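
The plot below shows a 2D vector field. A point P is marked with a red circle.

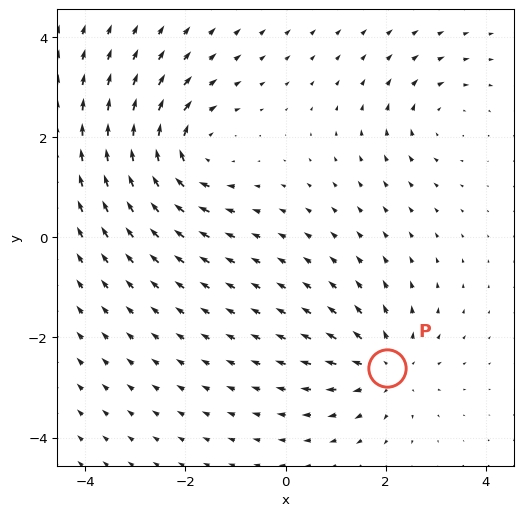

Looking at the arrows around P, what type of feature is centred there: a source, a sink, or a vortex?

At P (2.0, -2.6) the arrows spread outward. Divergence about +4, curl ≈0 — positive divergence with near-zero curl is a source.

source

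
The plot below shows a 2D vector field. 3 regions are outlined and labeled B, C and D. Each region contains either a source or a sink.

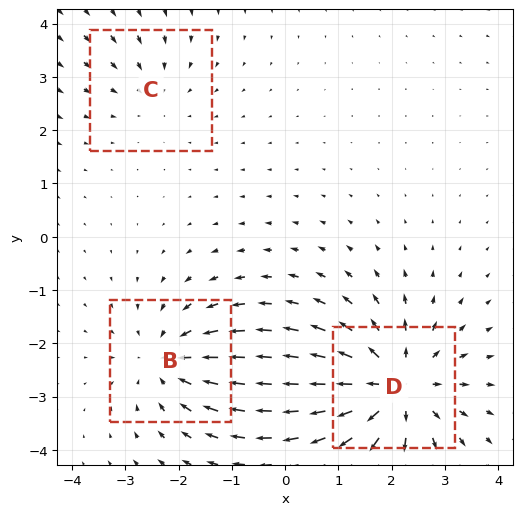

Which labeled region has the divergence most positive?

Divergence at each region's feature centre — B: about -3, C: about -2, D: about +5. Region D is most positive.

D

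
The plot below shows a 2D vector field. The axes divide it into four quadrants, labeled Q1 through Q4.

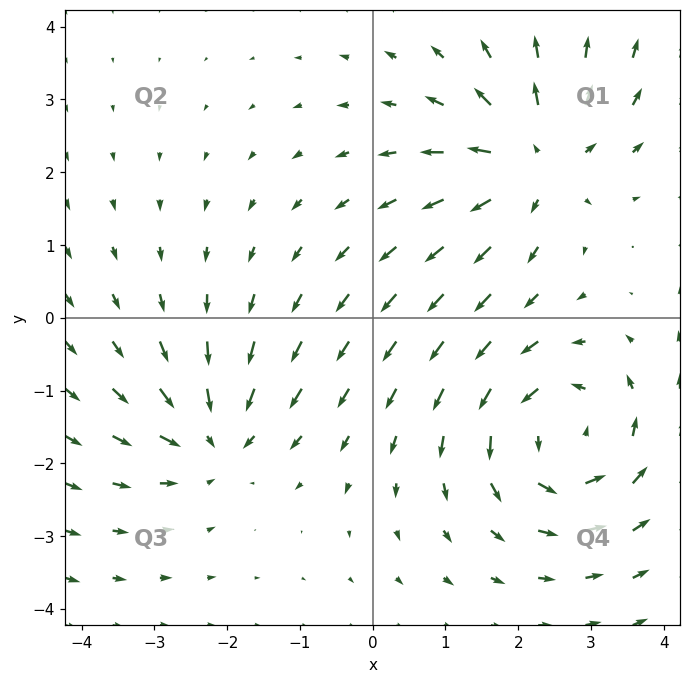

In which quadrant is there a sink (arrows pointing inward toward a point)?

The sink sits at approximately (-2.2, -1.6), which lies in quadrant Q3. The divergence there is about -4, negative as expected for a sink.

Q3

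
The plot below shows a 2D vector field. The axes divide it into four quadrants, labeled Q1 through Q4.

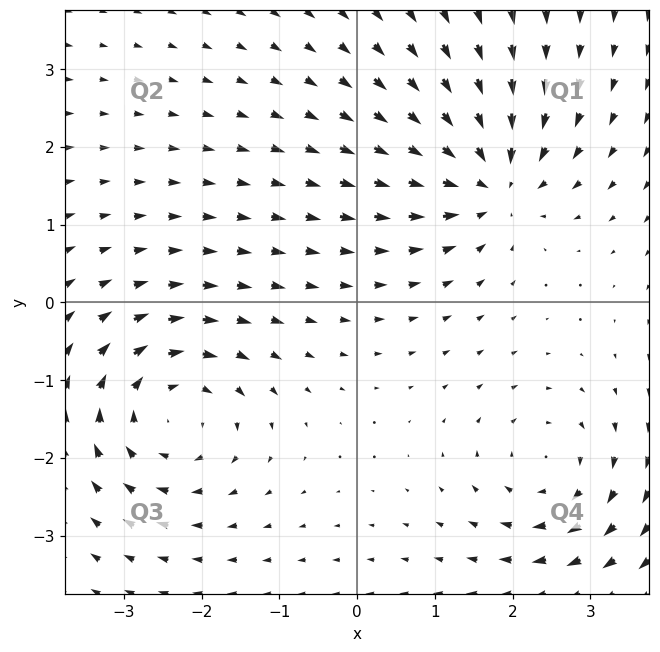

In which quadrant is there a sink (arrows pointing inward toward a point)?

Q1

The sink sits at approximately (1.7, 1.6), which lies in quadrant Q1. The divergence there is about -5, negative as expected for a sink.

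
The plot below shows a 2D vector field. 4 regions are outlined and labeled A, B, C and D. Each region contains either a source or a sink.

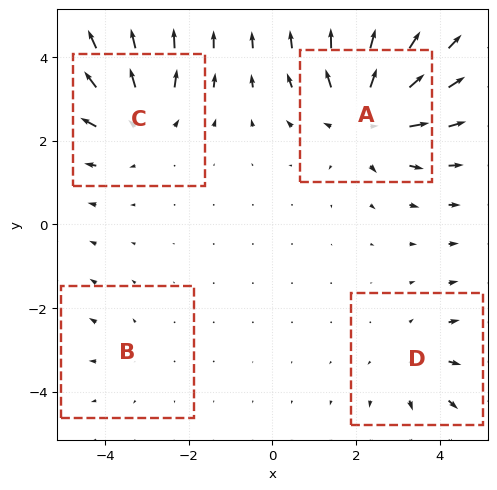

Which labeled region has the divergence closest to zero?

Divergence at each region's feature centre — A: about +6, B: about +2, C: about +4, D: about +3. Region B is closest to zero.

B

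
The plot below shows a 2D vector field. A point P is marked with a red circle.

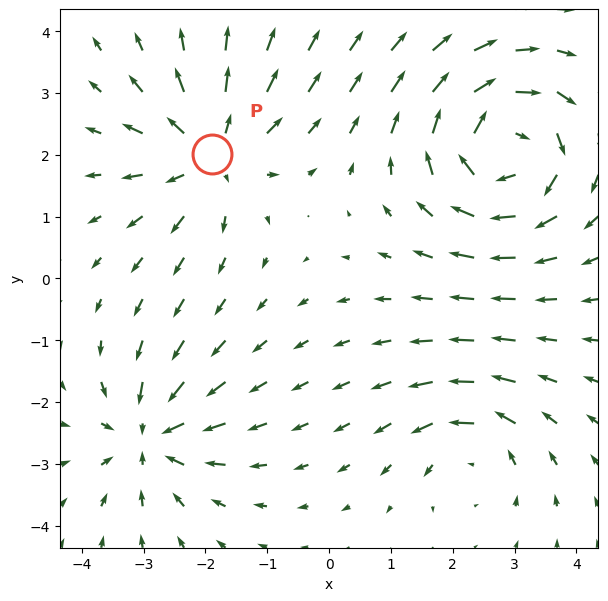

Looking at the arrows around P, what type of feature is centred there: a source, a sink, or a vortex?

At P (-1.9, 2.0) the arrows spread outward. Divergence about +4, curl ≈0 — positive divergence with near-zero curl is a source.

source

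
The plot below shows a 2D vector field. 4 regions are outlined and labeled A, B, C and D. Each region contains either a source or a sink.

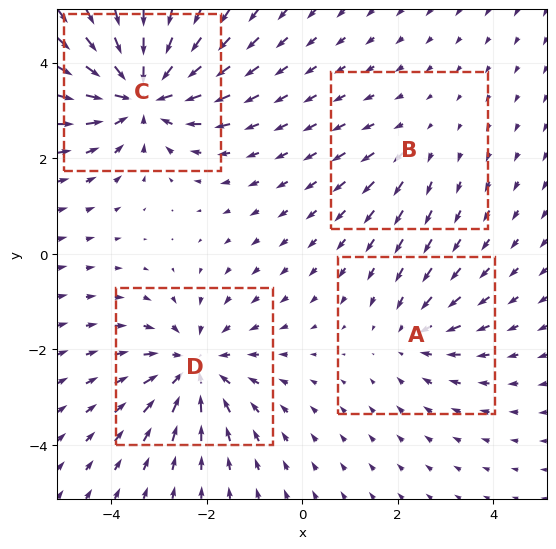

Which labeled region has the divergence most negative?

C

Divergence at each region's feature centre — A: about -3, B: about +2, C: about -6, D: about -5. Region C is most negative.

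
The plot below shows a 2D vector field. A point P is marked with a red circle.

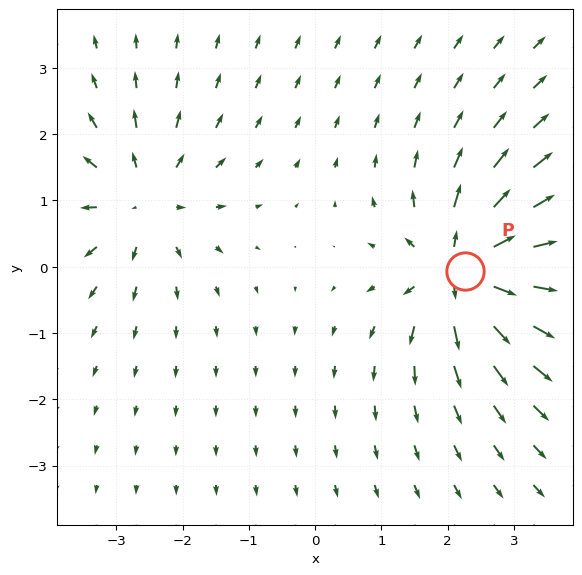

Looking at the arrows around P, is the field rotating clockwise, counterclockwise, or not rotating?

Near P at (2.3, -0.1) the arrows show no circulation. The curl there is ≈0.

not rotating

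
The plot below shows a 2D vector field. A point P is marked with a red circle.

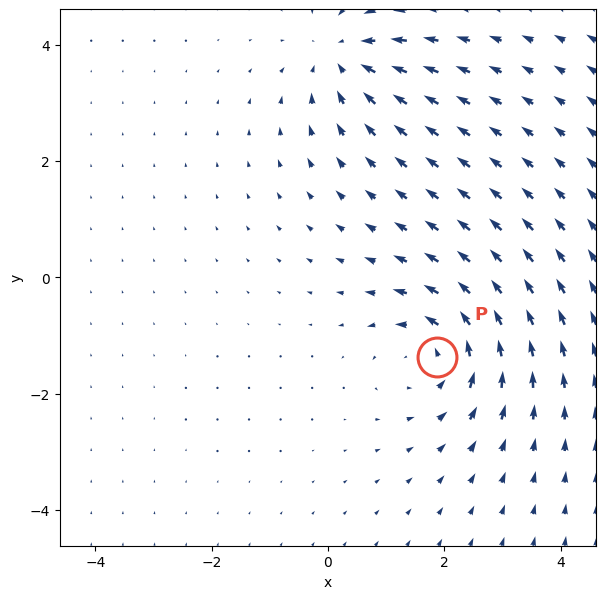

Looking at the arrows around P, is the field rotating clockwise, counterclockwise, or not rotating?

Near P at (1.9, -1.4) the arrows circulate counterclockwise. The curl (z-component) there is about +5; positive curl means counterclockwise rotation.

counterclockwise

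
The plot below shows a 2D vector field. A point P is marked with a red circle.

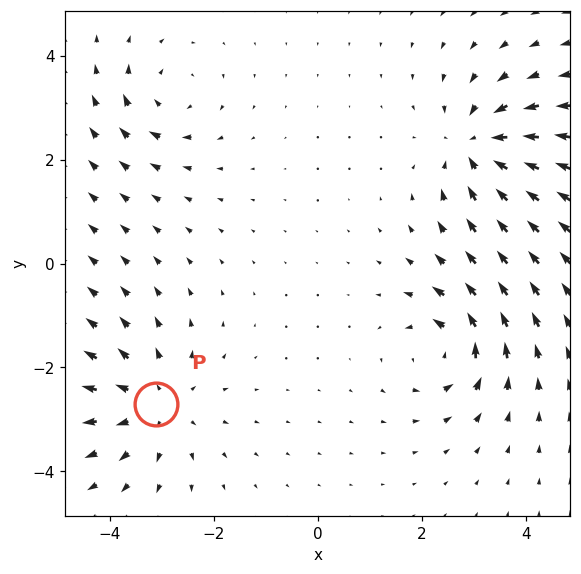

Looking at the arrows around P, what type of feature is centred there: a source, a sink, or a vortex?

At P (-3.1, -2.7) the arrows spread outward. Divergence about +4, curl ≈0 — positive divergence with near-zero curl is a source.

source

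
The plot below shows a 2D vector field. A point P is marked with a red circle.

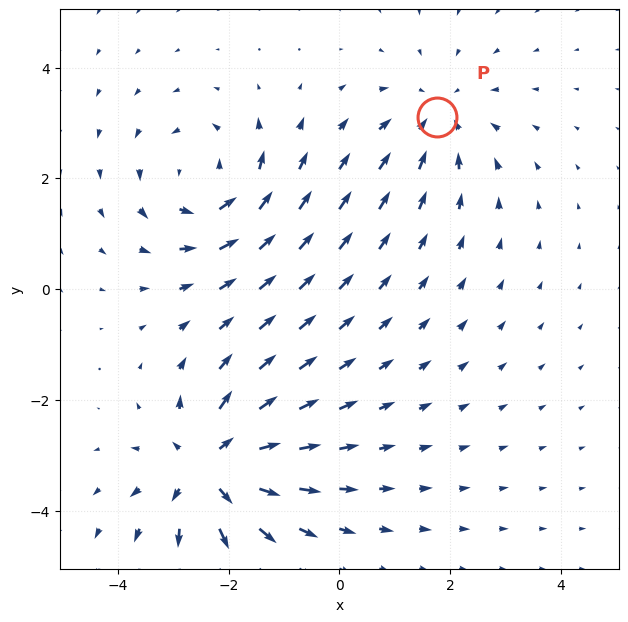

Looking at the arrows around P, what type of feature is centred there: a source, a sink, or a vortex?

sink

At P (1.8, 3.1) the arrows converge inward. Divergence about -3, curl ≈0 — negative divergence with near-zero curl is a sink.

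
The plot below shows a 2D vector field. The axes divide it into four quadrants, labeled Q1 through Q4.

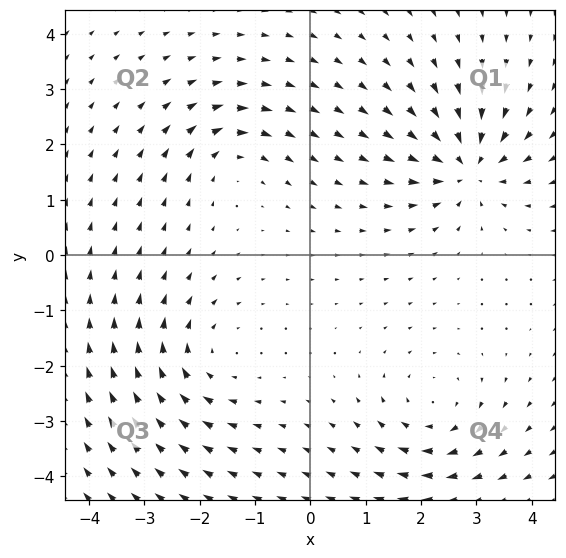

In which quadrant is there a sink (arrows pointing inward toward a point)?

The sink sits at approximately (2.8, 1.6), which lies in quadrant Q1. The divergence there is about -7, negative as expected for a sink.

Q1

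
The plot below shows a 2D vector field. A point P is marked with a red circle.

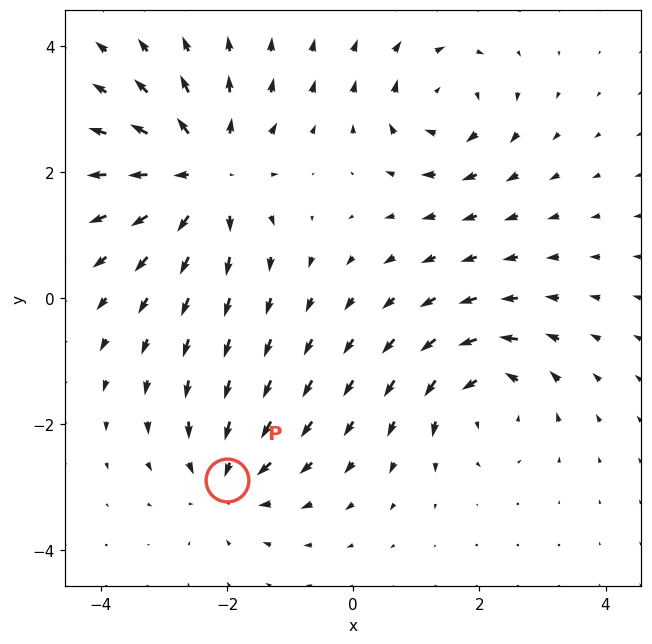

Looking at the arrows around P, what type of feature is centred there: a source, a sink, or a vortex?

sink

At P (-2.0, -2.9) the arrows converge inward. Divergence about -4, curl ≈0 — negative divergence with near-zero curl is a sink.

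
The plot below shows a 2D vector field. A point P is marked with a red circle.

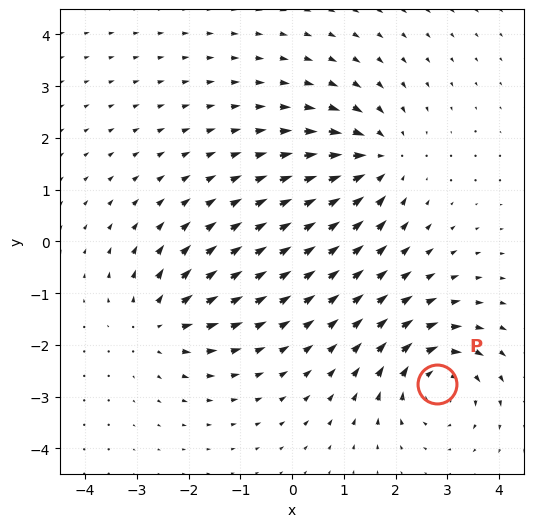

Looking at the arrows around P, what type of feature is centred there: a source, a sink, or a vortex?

vortex

At P (2.8, -2.7) the arrows circulate clockwise. Divergence ≈0, curl about -5 — near-zero divergence with nonzero curl is a vortex.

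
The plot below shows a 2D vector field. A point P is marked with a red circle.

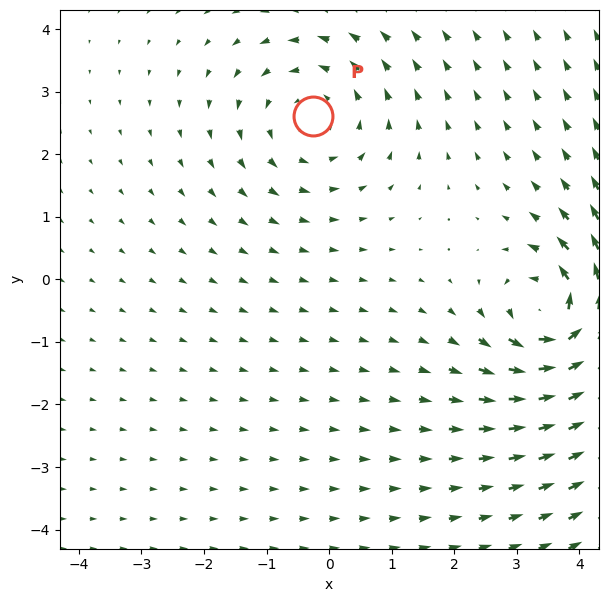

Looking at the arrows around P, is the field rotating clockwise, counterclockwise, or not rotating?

Near P at (-0.3, 2.6) the arrows circulate counterclockwise. The curl (z-component) there is about +3; positive curl means counterclockwise rotation.

counterclockwise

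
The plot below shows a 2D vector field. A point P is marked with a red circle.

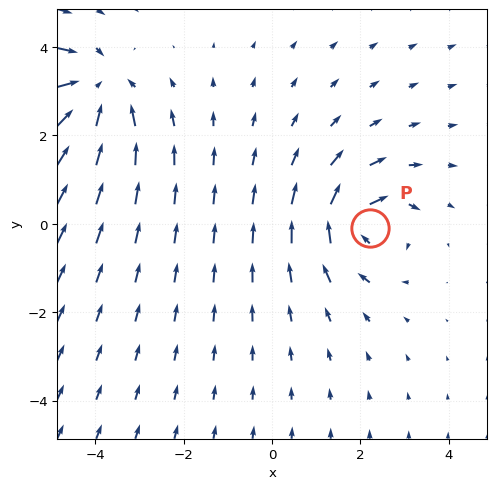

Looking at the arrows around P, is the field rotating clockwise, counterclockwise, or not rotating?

clockwise

Near P at (2.2, -0.1) the arrows circulate clockwise. The curl (z-component) there is about -4; negative curl means clockwise rotation.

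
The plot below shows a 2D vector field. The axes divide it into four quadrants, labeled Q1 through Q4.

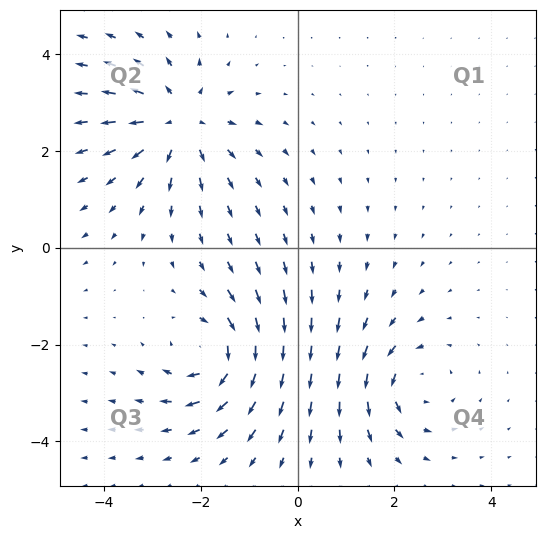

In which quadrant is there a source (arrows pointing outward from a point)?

The source sits at approximately (-2.5, 2.6), which lies in quadrant Q2. The divergence there is about +4, positive as expected for a source.

Q2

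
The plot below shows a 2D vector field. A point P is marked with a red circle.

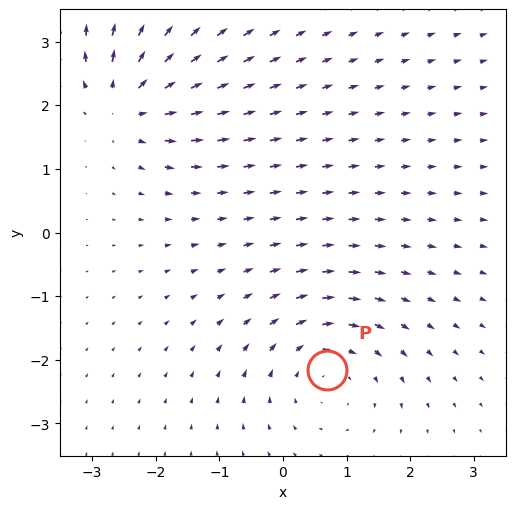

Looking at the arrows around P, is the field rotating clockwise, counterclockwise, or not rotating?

clockwise

Near P at (0.7, -2.2) the arrows circulate clockwise. The curl (z-component) there is about -4; negative curl means clockwise rotation.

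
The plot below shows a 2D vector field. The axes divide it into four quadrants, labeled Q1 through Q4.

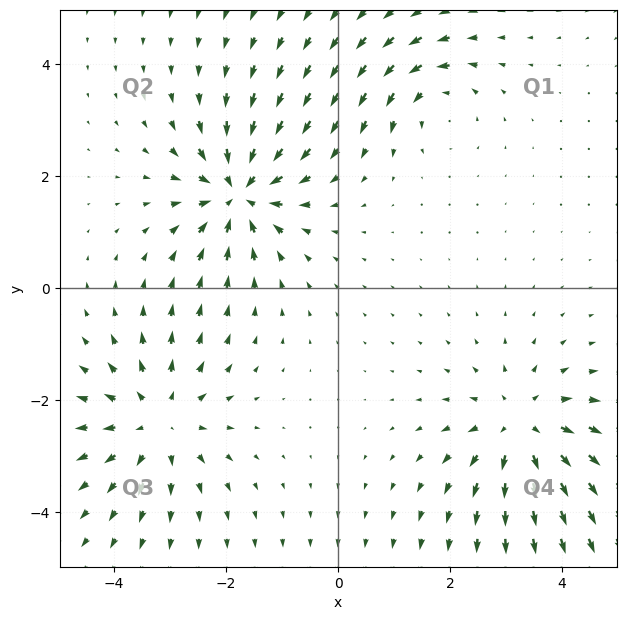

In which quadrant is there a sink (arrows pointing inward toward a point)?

The sink sits at approximately (-1.8, 1.7), which lies in quadrant Q2. The divergence there is about -7, negative as expected for a sink.

Q2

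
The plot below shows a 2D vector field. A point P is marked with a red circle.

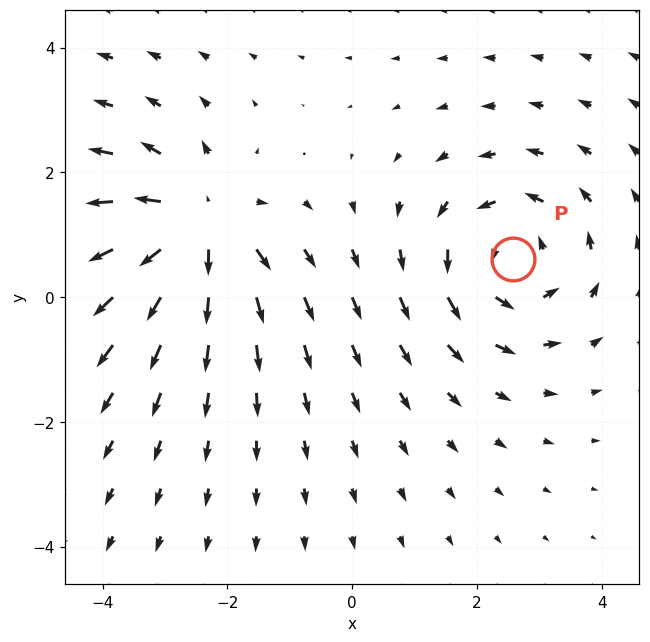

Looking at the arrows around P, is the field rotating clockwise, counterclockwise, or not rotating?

Near P at (2.6, 0.6) the arrows circulate counterclockwise. The curl (z-component) there is about +4; positive curl means counterclockwise rotation.

counterclockwise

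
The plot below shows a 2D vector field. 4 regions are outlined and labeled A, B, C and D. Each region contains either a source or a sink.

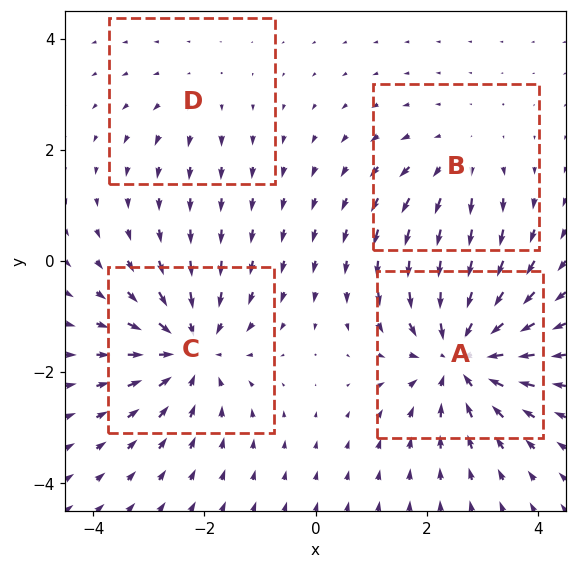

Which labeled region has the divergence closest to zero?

Divergence at each region's feature centre — A: about -6, B: about +3, C: about -5, D: about +2. Region D is closest to zero.

D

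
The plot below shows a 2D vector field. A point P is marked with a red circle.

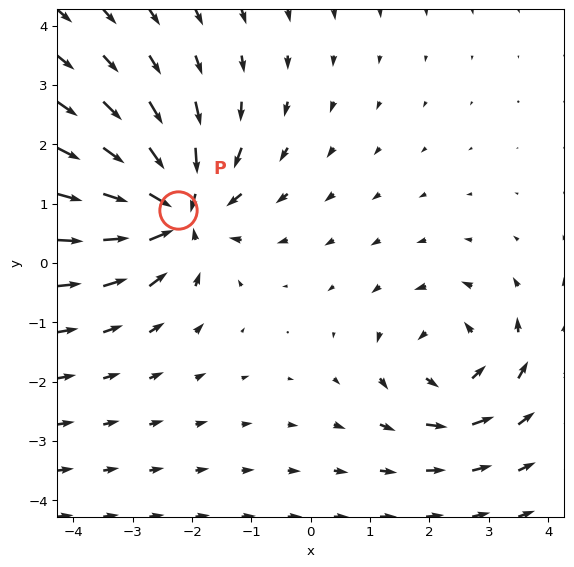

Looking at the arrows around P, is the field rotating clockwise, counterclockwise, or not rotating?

Near P at (-2.2, 0.9) the arrows show no circulation. The curl there is ≈0.

not rotating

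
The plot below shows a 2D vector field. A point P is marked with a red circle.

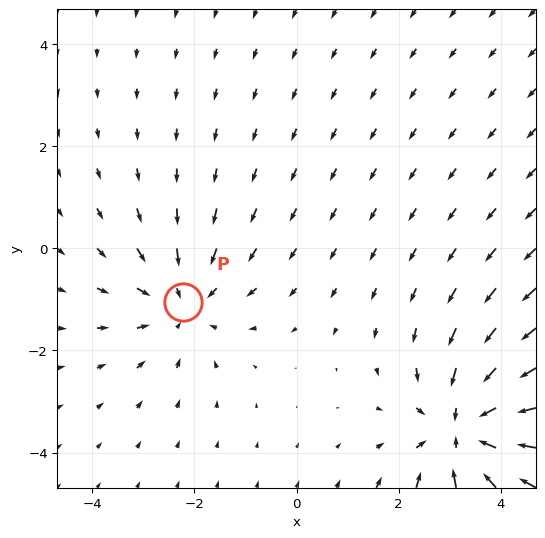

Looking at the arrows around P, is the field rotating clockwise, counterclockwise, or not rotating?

Near P at (-2.2, -1.1) the arrows show no circulation. The curl there is ≈0.

not rotating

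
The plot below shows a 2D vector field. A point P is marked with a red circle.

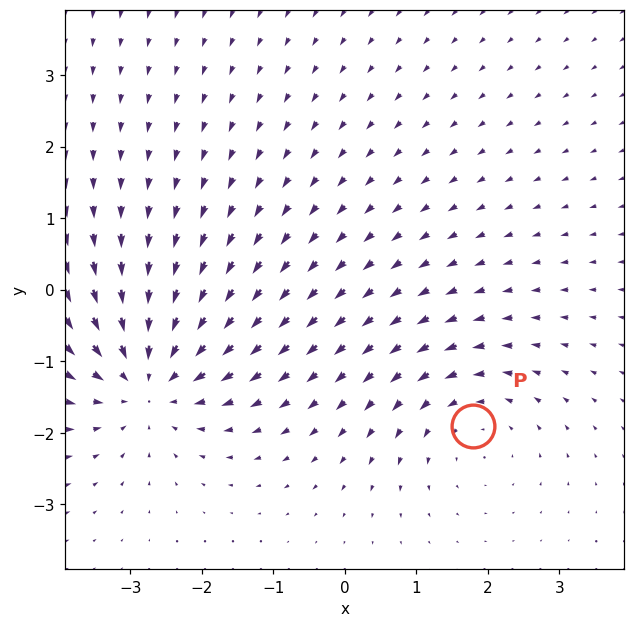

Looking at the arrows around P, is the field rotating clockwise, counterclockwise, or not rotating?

Near P at (1.8, -1.9) the arrows circulate counterclockwise. The curl (z-component) there is about +2; positive curl means counterclockwise rotation.

counterclockwise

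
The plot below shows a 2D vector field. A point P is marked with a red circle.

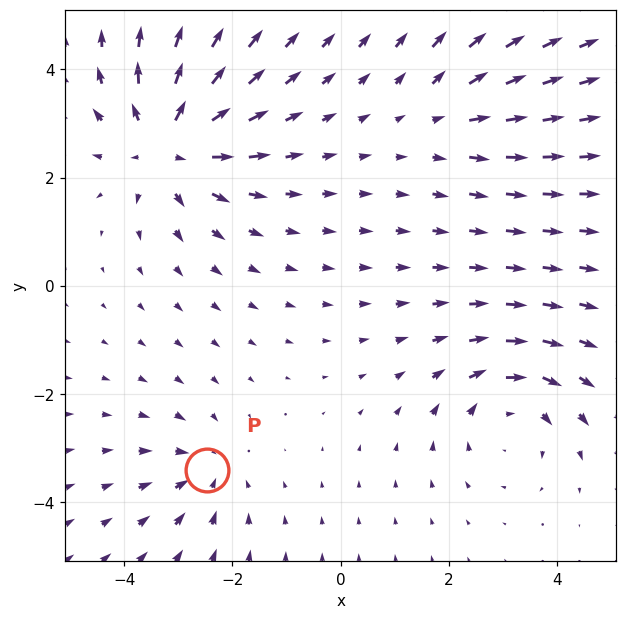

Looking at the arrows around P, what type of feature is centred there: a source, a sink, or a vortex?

At P (-2.5, -3.4) the arrows converge inward. Divergence about -3, curl ≈0 — negative divergence with near-zero curl is a sink.

sink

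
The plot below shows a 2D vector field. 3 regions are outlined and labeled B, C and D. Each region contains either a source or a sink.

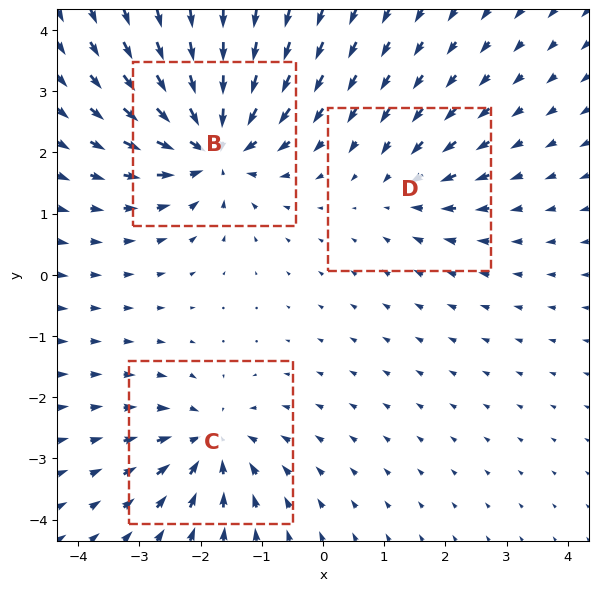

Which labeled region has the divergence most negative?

Divergence at each region's feature centre — B: about -6, C: about -4, D: about -2. Region B is most negative.

B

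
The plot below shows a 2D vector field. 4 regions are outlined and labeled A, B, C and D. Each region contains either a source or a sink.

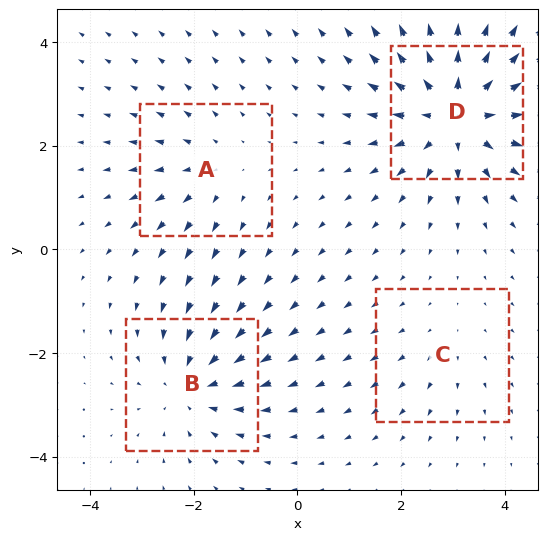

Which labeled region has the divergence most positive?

Divergence at each region's feature centre — A: about +3, B: about -4, C: about +2, D: about +7. Region D is most positive.

D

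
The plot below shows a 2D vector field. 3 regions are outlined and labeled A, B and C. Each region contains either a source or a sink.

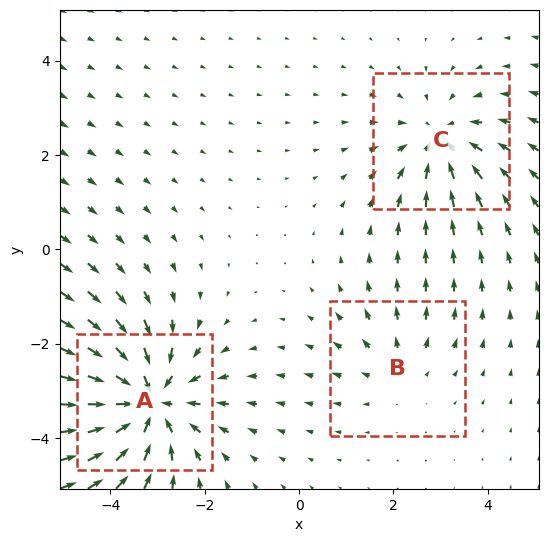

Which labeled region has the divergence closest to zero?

B

Divergence at each region's feature centre — A: about -5, B: about +2, C: about -3. Region B is closest to zero.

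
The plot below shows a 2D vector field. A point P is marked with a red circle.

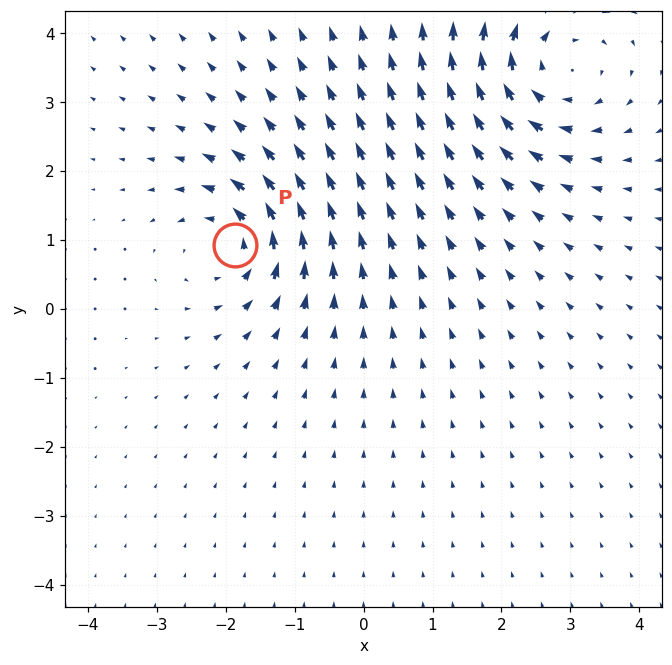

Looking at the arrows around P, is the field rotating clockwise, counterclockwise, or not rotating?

Near P at (-1.9, 0.9) the arrows circulate counterclockwise. The curl (z-component) there is about +5; positive curl means counterclockwise rotation.

counterclockwise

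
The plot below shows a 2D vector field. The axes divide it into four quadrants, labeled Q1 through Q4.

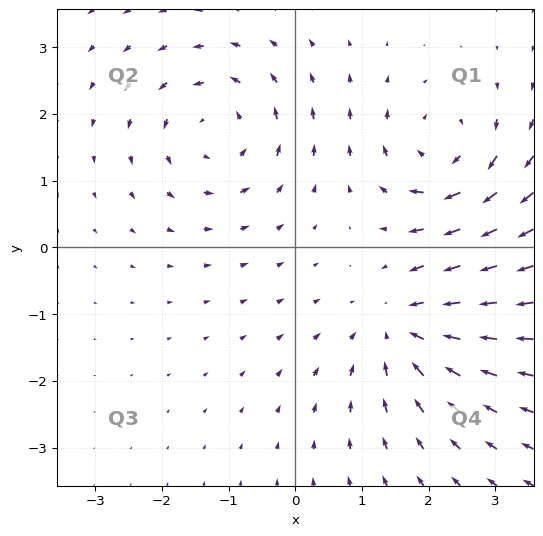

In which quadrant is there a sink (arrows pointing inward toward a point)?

The sink sits at approximately (1.6, -1.2), which lies in quadrant Q4. The divergence there is about -5, negative as expected for a sink.

Q4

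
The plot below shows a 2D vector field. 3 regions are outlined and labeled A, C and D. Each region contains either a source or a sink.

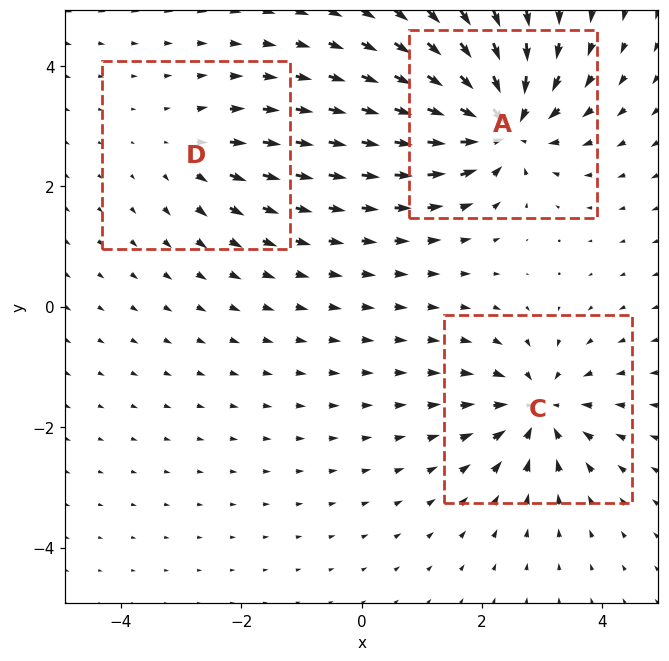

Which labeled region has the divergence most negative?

Divergence at each region's feature centre — A: about -6, C: about -4, D: about +2. Region A is most negative.

A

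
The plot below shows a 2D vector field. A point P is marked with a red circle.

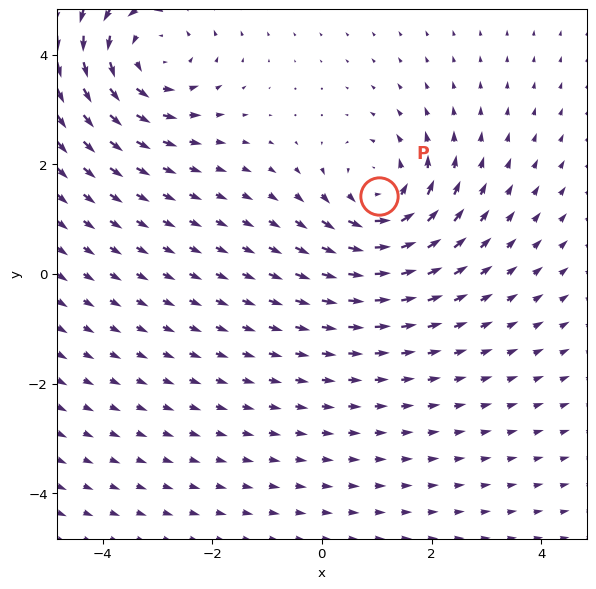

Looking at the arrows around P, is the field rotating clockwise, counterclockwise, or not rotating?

Near P at (1.0, 1.4) the arrows circulate counterclockwise. The curl (z-component) there is about +4; positive curl means counterclockwise rotation.

counterclockwise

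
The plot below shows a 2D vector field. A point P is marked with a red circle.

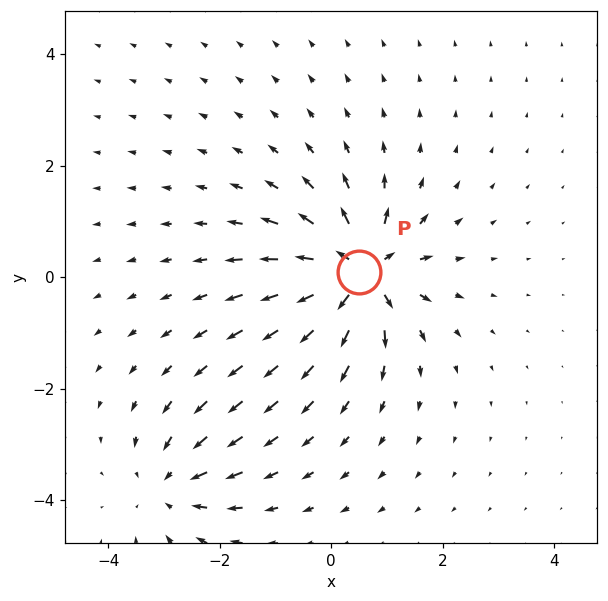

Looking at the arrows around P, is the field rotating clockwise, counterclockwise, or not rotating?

Near P at (0.5, 0.1) the arrows show no circulation. The curl there is ≈0.

not rotating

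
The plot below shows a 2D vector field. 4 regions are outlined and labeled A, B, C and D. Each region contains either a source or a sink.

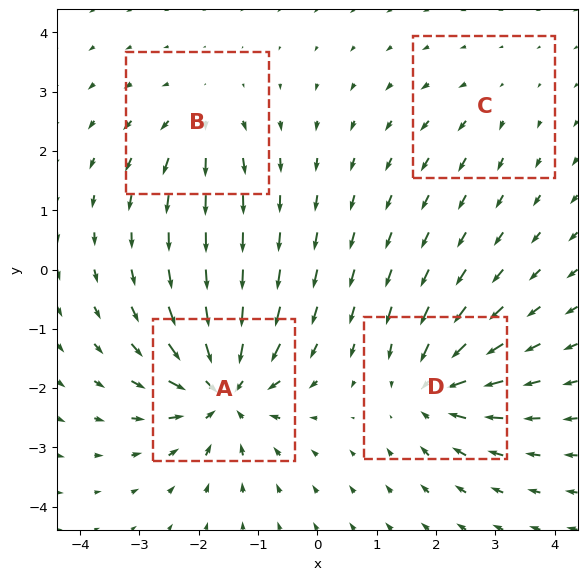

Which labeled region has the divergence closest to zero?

Divergence at each region's feature centre — A: about -9, B: about +4, C: about +2, D: about -6. Region C is closest to zero.

C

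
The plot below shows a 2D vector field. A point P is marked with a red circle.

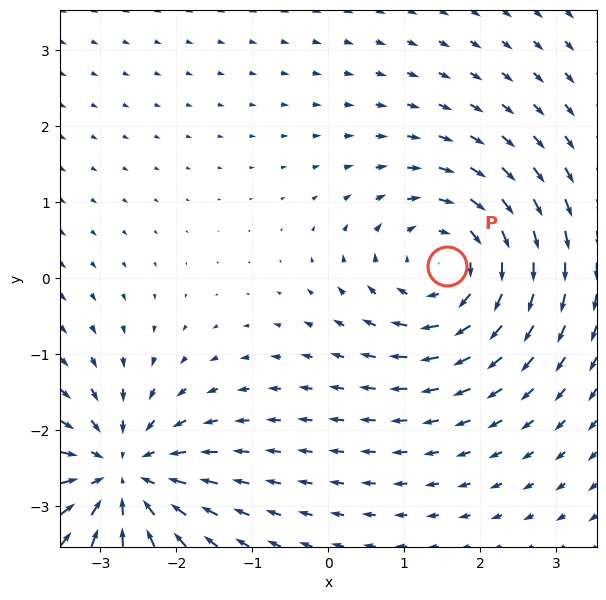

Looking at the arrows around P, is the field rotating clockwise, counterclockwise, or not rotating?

Near P at (1.6, 0.2) the arrows circulate clockwise. The curl (z-component) there is about -5; negative curl means clockwise rotation.

clockwise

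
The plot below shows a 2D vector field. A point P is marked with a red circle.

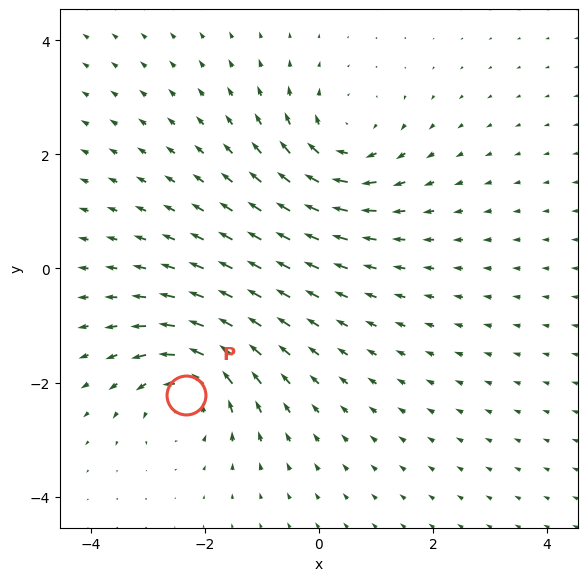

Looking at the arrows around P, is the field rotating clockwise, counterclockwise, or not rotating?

counterclockwise

Near P at (-2.3, -2.2) the arrows circulate counterclockwise. The curl (z-component) there is about +7; positive curl means counterclockwise rotation.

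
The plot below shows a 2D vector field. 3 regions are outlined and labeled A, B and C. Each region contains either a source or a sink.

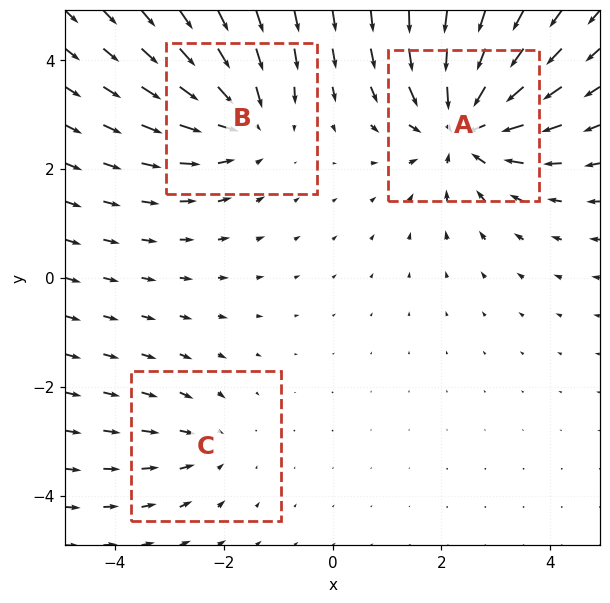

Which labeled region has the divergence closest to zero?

C

Divergence at each region's feature centre — A: about -5, B: about -3, C: about -2. Region C is closest to zero.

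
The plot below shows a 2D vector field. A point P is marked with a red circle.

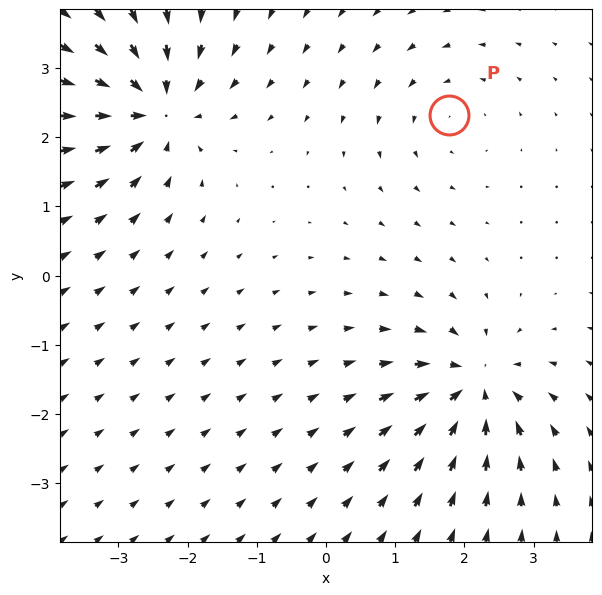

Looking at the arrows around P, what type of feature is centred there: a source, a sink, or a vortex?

At P (1.8, 2.3) the arrows circulate counterclockwise. Divergence ≈0, curl about +3 — near-zero divergence with nonzero curl is a vortex.

vortex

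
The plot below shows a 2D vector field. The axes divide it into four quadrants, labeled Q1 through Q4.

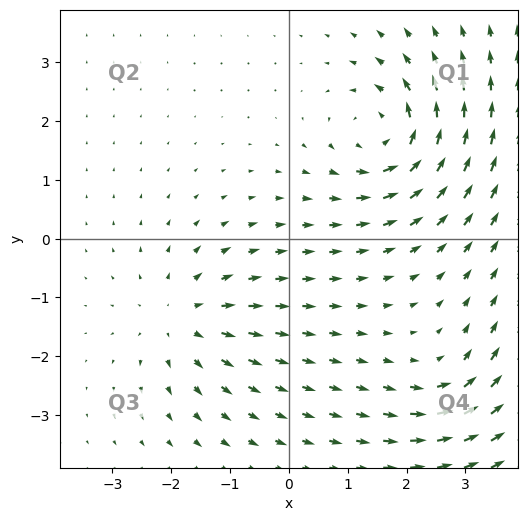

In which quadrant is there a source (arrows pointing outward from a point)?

The source sits at approximately (-1.8, -1.4), which lies in quadrant Q3. The divergence there is about +4, positive as expected for a source.

Q3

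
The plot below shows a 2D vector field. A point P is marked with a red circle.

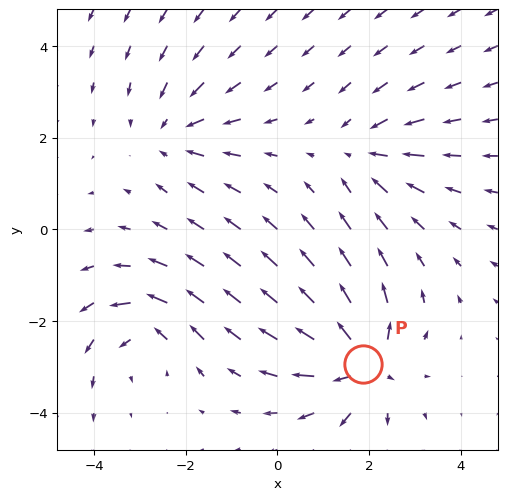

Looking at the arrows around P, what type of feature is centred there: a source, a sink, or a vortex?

At P (1.9, -2.9) the arrows spread outward. Divergence about +6, curl ≈0 — positive divergence with near-zero curl is a source.

source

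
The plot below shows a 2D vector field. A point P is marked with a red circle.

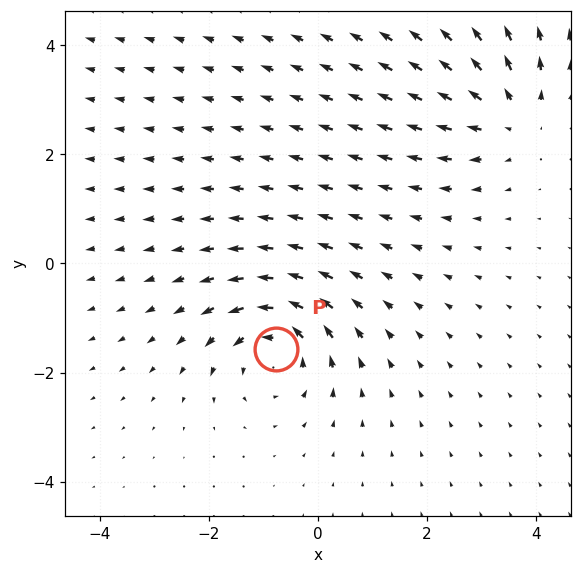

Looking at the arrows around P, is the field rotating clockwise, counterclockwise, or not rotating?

Near P at (-0.8, -1.6) the arrows circulate counterclockwise. The curl (z-component) there is about +6; positive curl means counterclockwise rotation.

counterclockwise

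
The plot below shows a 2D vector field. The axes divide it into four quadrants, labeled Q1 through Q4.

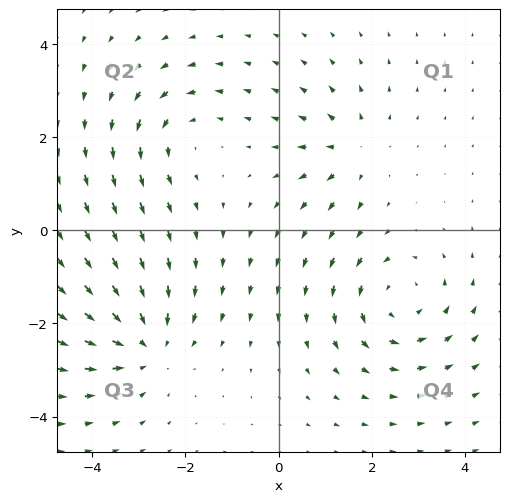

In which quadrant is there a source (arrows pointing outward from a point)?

Q1

The source sits at approximately (1.6, 1.7), which lies in quadrant Q1. The divergence there is about +3, positive as expected for a source.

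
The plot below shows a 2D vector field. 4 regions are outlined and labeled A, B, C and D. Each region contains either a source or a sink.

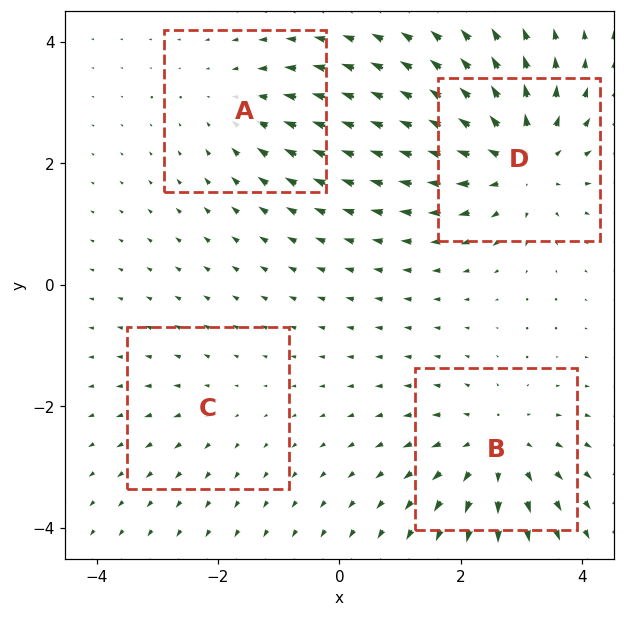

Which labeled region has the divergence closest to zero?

Divergence at each region's feature centre — A: about -3, B: about +5, C: about +2, D: about +6. Region C is closest to zero.

C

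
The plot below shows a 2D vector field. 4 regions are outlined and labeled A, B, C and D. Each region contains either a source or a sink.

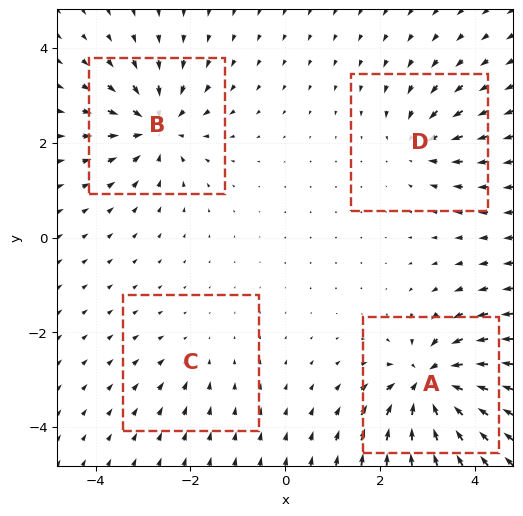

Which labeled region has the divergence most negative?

A

Divergence at each region's feature centre — A: about -9, B: about -6, C: about -2, D: about -4. Region A is most negative.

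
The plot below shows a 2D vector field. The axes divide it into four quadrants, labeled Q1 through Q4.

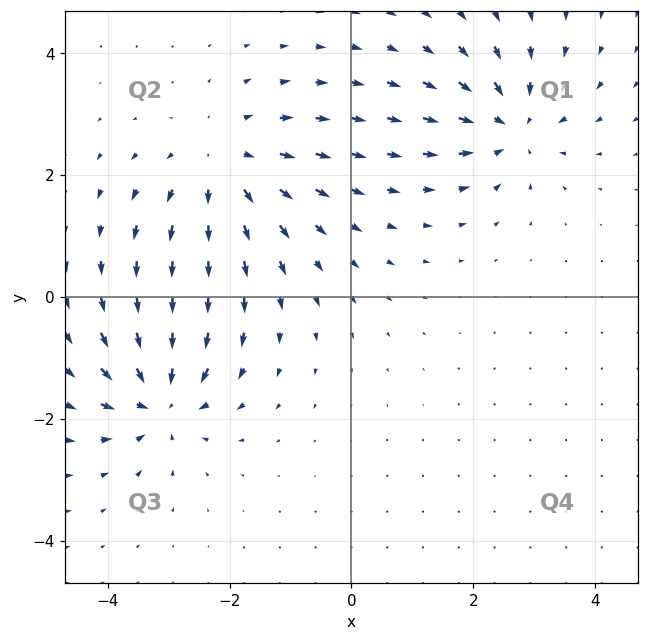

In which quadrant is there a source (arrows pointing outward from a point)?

The source sits at approximately (-2.1, 2.2), which lies in quadrant Q2. The divergence there is about +4, positive as expected for a source.

Q2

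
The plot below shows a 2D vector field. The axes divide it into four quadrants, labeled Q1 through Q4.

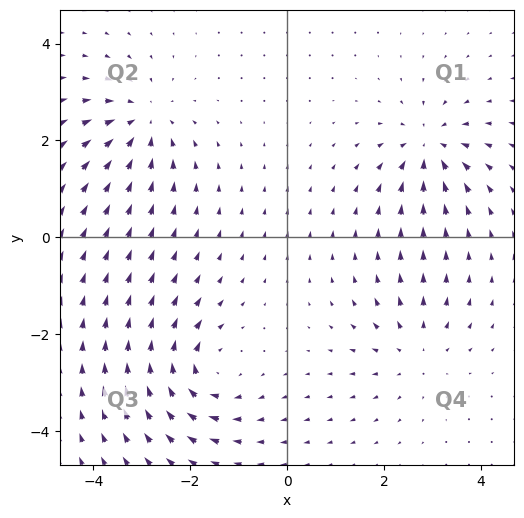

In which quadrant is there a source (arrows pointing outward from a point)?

Q4

The source sits at approximately (2.7, -2.4), which lies in quadrant Q4. The divergence there is about +3, positive as expected for a source.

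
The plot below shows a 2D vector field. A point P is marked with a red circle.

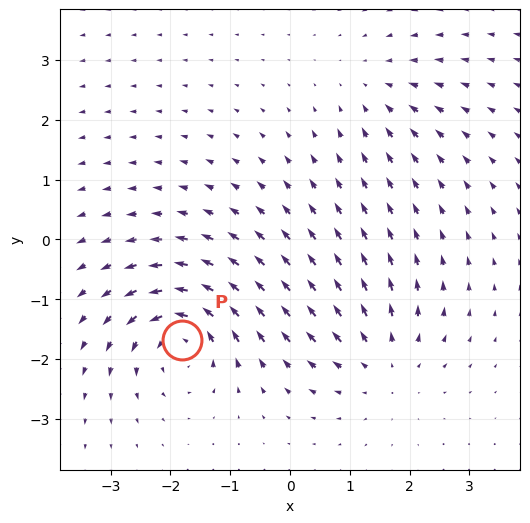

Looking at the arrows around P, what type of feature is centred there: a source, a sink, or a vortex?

vortex

At P (-1.8, -1.7) the arrows circulate counterclockwise. Divergence ≈0, curl about +7 — near-zero divergence with nonzero curl is a vortex.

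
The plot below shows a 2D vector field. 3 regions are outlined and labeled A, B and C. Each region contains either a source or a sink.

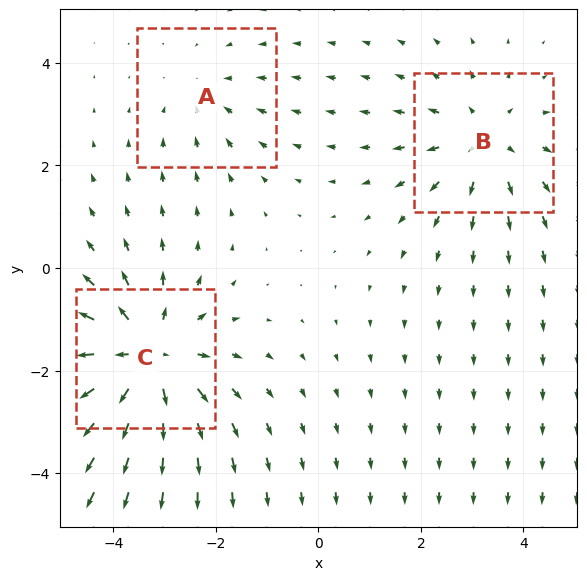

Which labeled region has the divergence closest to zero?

A

Divergence at each region's feature centre — A: about -2, B: about +3, C: about +4. Region A is closest to zero.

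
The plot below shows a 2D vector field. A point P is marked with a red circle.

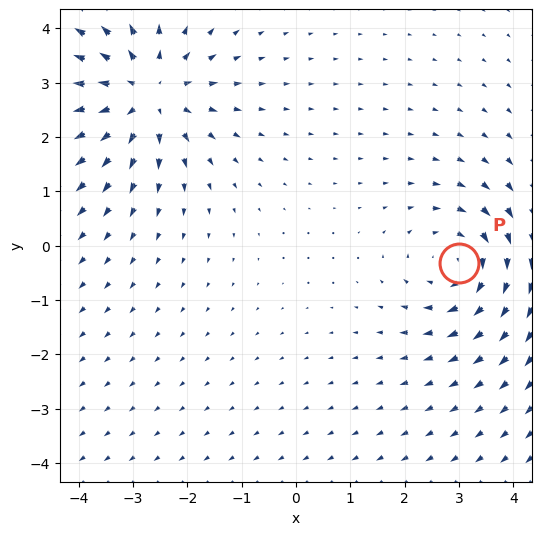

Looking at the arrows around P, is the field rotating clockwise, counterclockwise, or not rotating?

Near P at (3.0, -0.3) the arrows circulate clockwise. The curl (z-component) there is about -4; negative curl means clockwise rotation.

clockwise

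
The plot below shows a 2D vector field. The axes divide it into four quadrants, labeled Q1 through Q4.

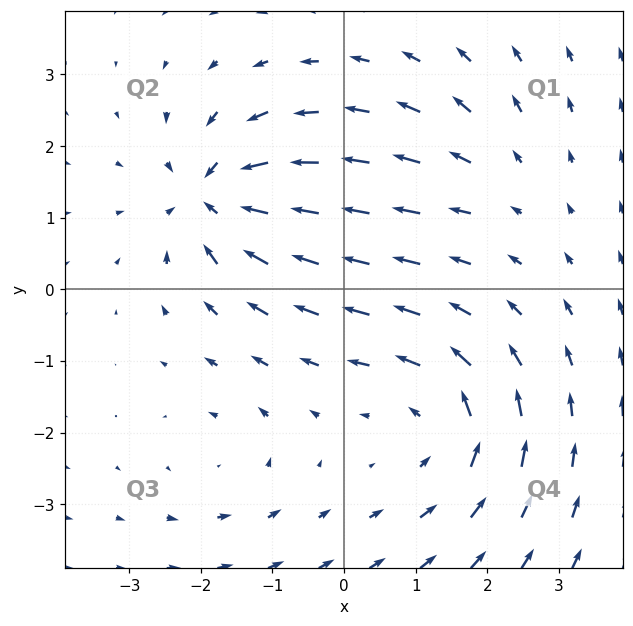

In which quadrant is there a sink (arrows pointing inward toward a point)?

The sink sits at approximately (-1.8, 1.3), which lies in quadrant Q2. The divergence there is about -7, negative as expected for a sink.

Q2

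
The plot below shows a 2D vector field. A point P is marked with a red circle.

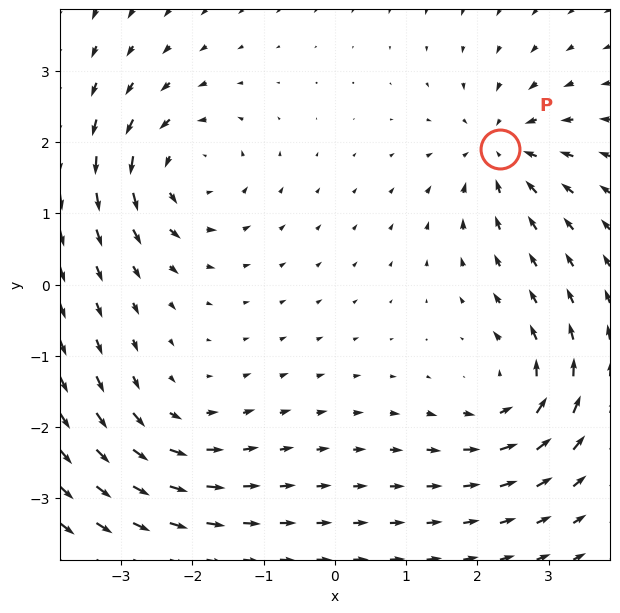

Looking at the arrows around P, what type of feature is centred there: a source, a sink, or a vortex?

sink

At P (2.3, 1.9) the arrows converge inward. Divergence about -6, curl ≈0 — negative divergence with near-zero curl is a sink.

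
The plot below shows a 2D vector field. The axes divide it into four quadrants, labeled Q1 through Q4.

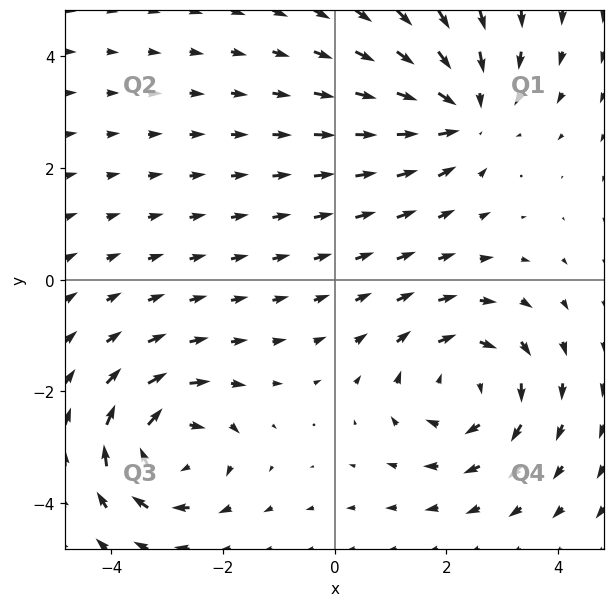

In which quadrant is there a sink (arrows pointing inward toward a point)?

Q1

The sink sits at approximately (2.3, 3.0), which lies in quadrant Q1. The divergence there is about -4, negative as expected for a sink.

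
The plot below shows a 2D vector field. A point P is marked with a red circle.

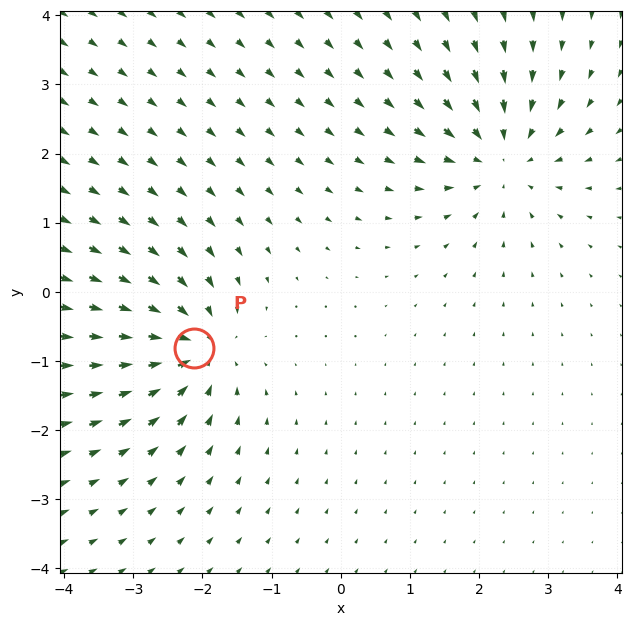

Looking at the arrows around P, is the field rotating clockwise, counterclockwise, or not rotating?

Near P at (-2.1, -0.8) the arrows show no circulation. The curl there is ≈0.

not rotating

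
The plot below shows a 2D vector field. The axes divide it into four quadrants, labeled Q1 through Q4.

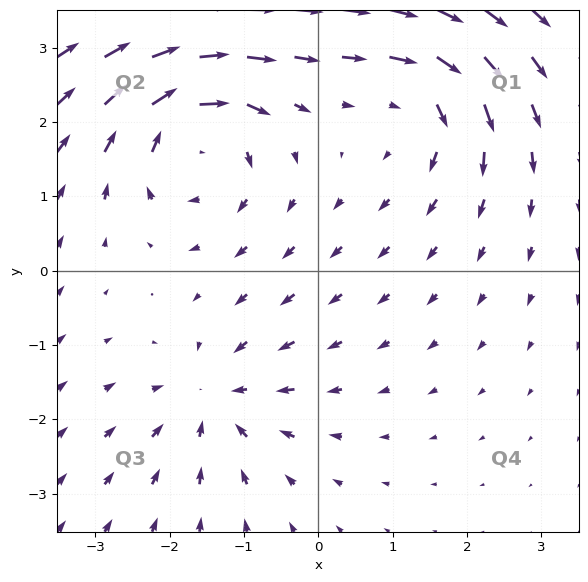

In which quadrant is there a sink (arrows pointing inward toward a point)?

Q3

The sink sits at approximately (-1.4, -1.7), which lies in quadrant Q3. The divergence there is about -4, negative as expected for a sink.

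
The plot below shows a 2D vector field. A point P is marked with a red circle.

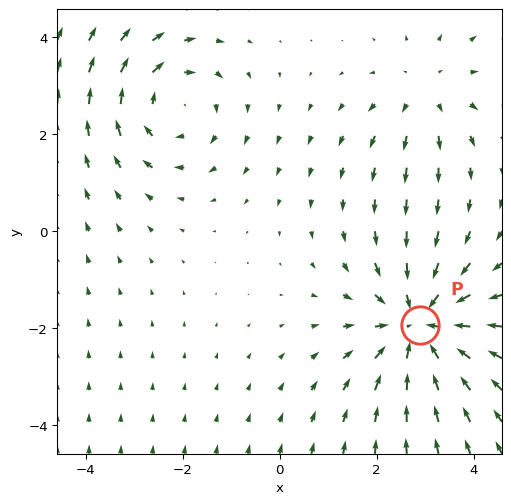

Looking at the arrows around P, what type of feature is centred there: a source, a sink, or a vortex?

At P (2.9, -1.9) the arrows converge inward. Divergence about -4, curl ≈0 — negative divergence with near-zero curl is a sink.

sink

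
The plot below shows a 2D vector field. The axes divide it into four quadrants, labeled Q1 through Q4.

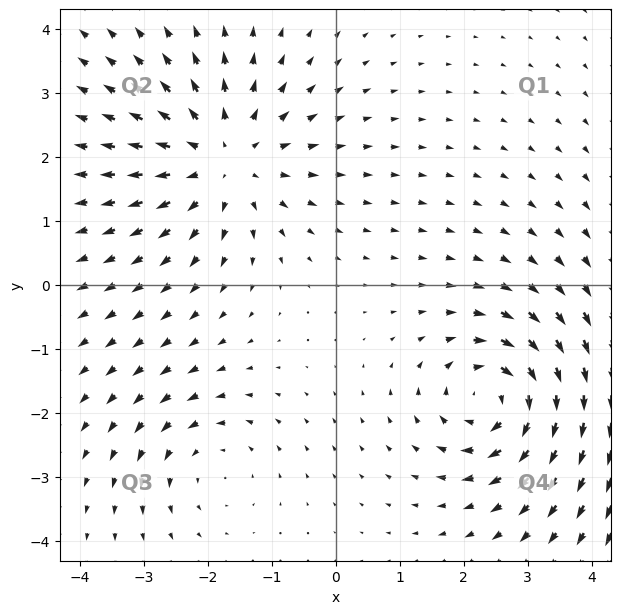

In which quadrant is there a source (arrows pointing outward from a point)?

The source sits at approximately (-1.7, 2.0), which lies in quadrant Q2. The divergence there is about +4, positive as expected for a source.

Q2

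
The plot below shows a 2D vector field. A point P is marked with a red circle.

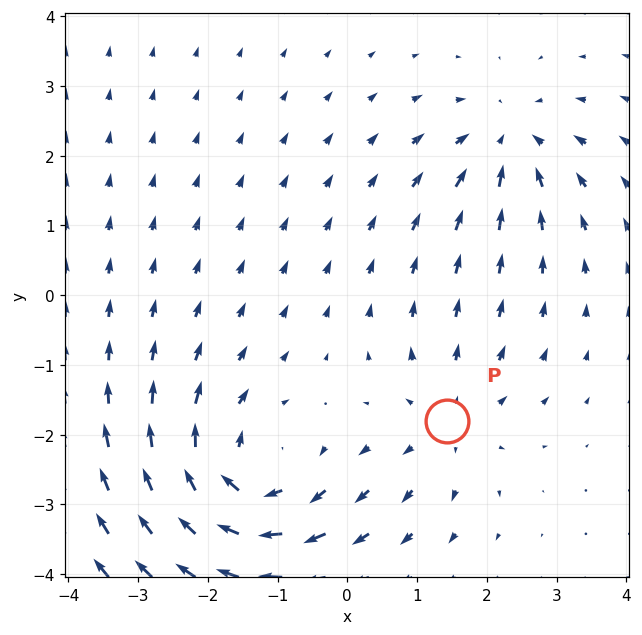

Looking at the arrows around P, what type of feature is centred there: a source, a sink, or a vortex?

source

At P (1.4, -1.8) the arrows spread outward. Divergence about +3, curl ≈0 — positive divergence with near-zero curl is a source.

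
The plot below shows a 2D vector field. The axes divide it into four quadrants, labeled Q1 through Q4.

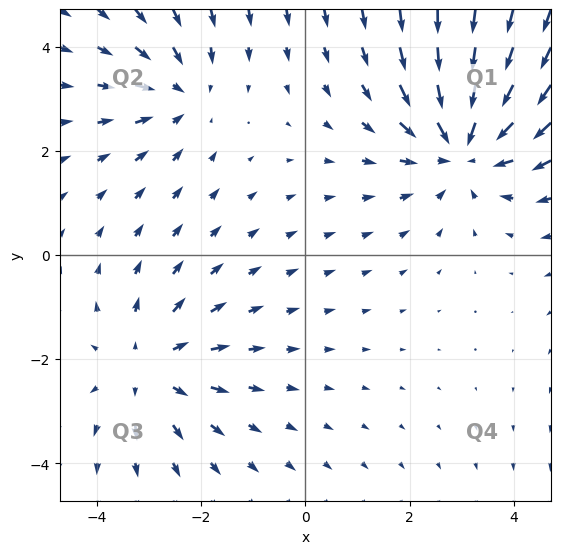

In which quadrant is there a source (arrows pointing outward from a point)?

Q3

The source sits at approximately (-3.0, -2.2), which lies in quadrant Q3. The divergence there is about +3, positive as expected for a source.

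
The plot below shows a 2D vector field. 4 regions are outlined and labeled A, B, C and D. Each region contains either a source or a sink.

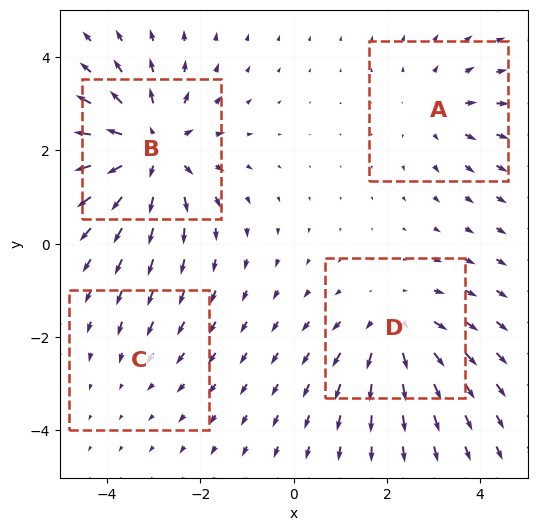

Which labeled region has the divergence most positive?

Divergence at each region's feature centre — A: about +3, B: about +7, C: about -2, D: about +4. Region B is most positive.

B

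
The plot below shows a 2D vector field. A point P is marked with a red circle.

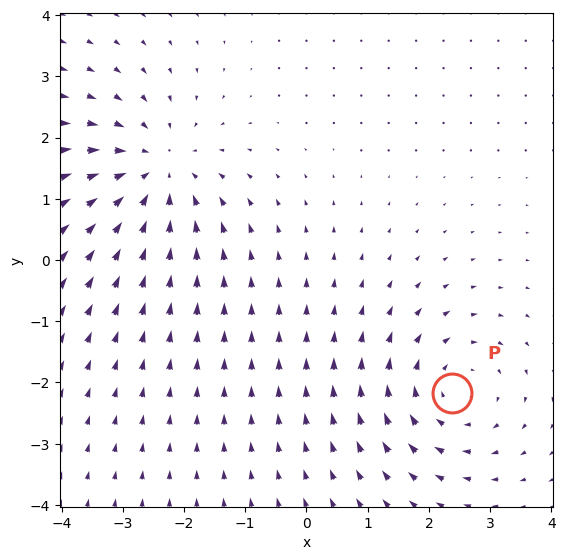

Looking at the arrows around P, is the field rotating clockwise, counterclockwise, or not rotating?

Near P at (2.4, -2.2) the arrows circulate clockwise. The curl (z-component) there is about -3; negative curl means clockwise rotation.

clockwise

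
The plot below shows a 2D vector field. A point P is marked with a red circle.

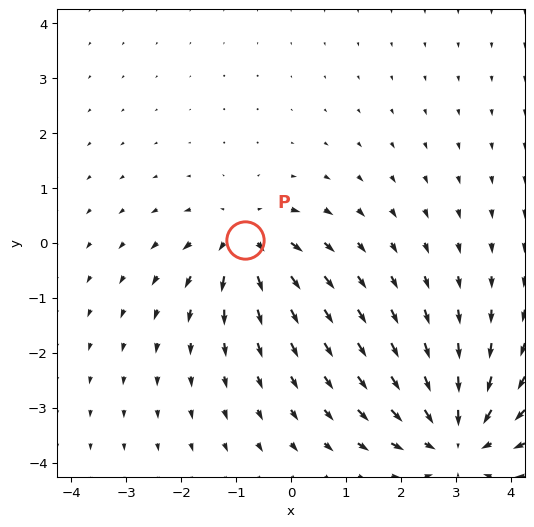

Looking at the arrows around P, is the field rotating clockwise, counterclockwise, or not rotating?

Near P at (-0.8, 0.0) the arrows show no circulation. The curl there is ≈0.

not rotating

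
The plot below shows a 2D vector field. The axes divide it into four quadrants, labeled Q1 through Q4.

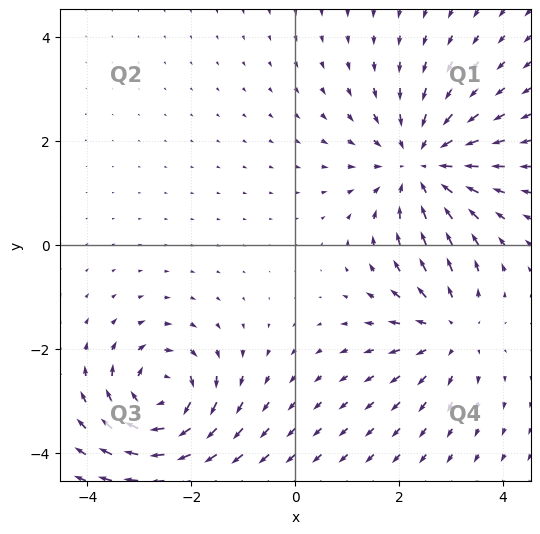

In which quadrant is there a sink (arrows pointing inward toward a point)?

The sink sits at approximately (2.4, 1.5), which lies in quadrant Q1. The divergence there is about -4, negative as expected for a sink.

Q1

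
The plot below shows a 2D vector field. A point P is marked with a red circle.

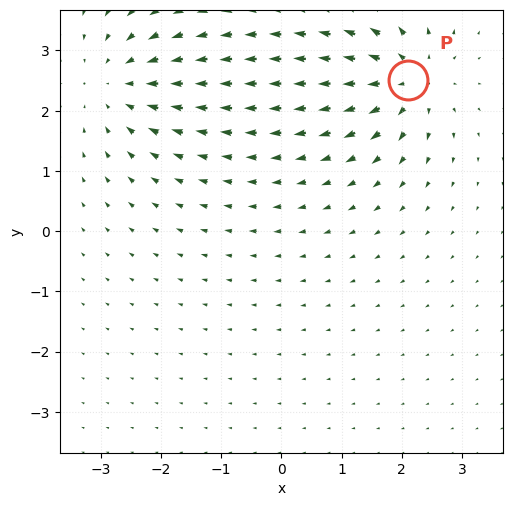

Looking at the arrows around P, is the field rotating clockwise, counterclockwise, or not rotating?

not rotating

Near P at (2.1, 2.5) the arrows show no circulation. The curl there is ≈0.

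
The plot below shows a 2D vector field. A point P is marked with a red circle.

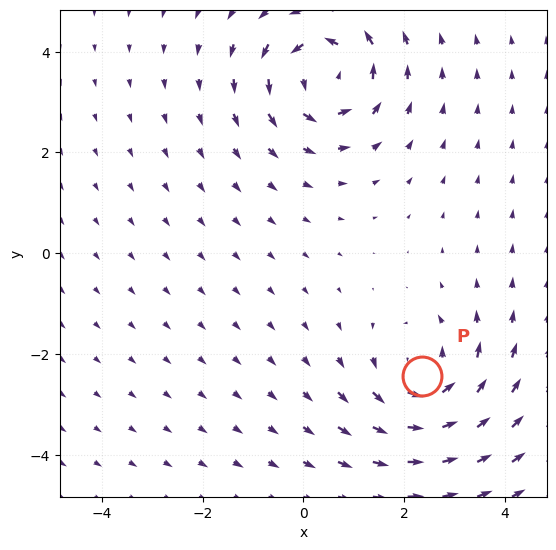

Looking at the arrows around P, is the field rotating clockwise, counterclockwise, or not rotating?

counterclockwise

Near P at (2.4, -2.4) the arrows circulate counterclockwise. The curl (z-component) there is about +4; positive curl means counterclockwise rotation.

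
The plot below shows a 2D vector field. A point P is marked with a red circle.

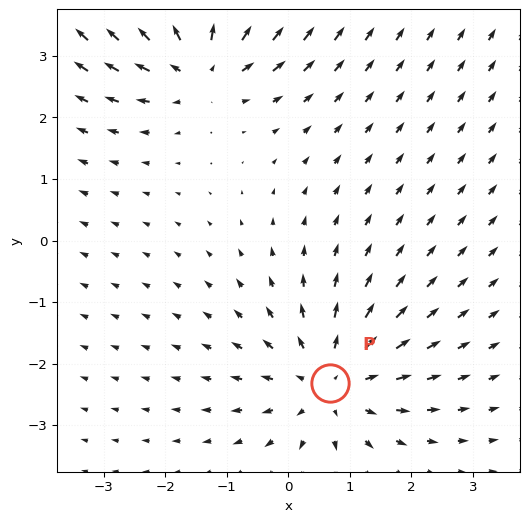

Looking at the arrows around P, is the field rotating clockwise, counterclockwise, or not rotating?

Near P at (0.7, -2.3) the arrows show no circulation. The curl there is ≈0.

not rotating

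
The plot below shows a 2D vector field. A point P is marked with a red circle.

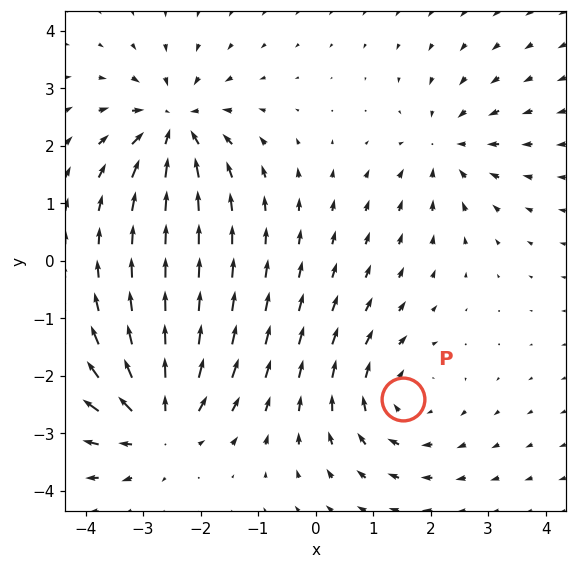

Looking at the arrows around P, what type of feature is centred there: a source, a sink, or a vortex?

vortex

At P (1.5, -2.4) the arrows circulate clockwise. Divergence ≈0, curl about -4 — near-zero divergence with nonzero curl is a vortex.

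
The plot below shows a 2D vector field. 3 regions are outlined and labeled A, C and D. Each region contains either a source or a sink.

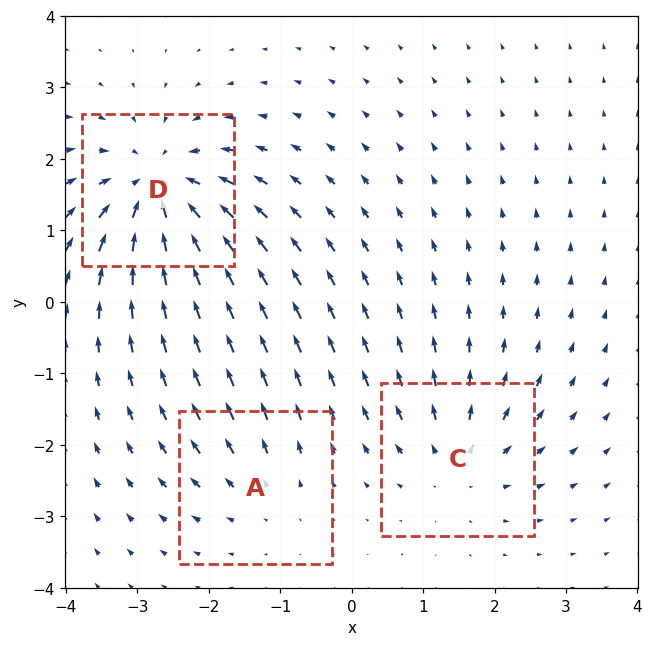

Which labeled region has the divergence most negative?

D

Divergence at each region's feature centre — A: about +2, C: about +3, D: about -6. Region D is most negative.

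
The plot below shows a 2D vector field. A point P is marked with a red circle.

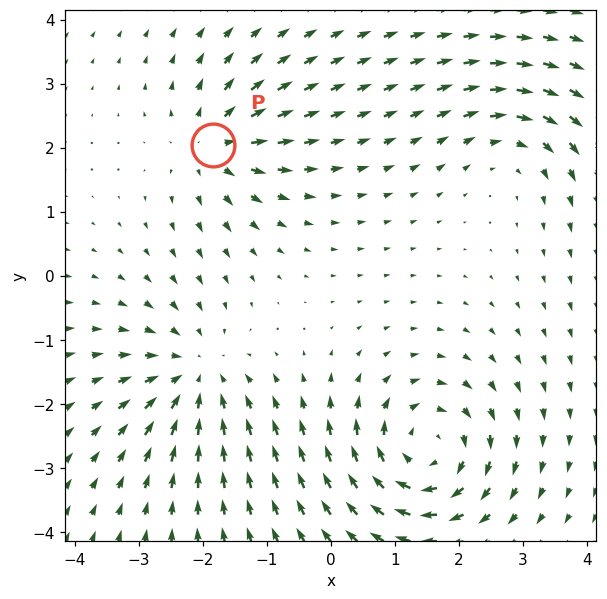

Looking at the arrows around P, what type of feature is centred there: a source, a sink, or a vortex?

source

At P (-1.8, 2.0) the arrows spread outward. Divergence about +4, curl ≈0 — positive divergence with near-zero curl is a source.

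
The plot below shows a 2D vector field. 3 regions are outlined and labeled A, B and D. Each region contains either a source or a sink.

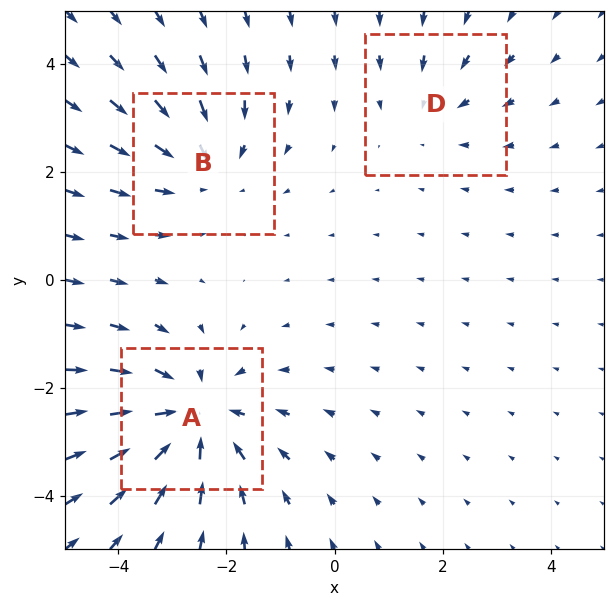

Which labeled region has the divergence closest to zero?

Divergence at each region's feature centre — A: about -4, B: about -3, D: about -2. Region D is closest to zero.

D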